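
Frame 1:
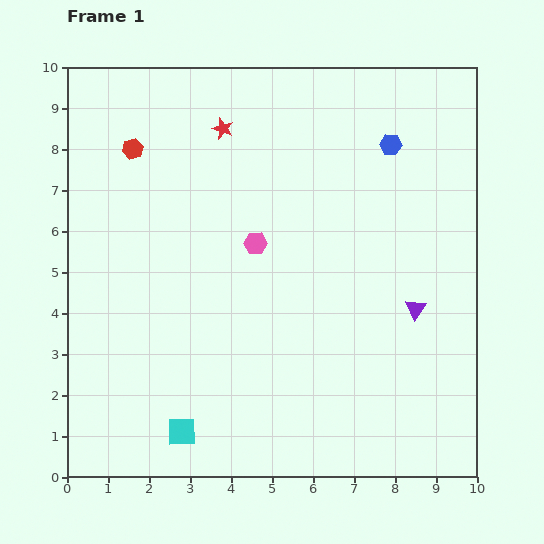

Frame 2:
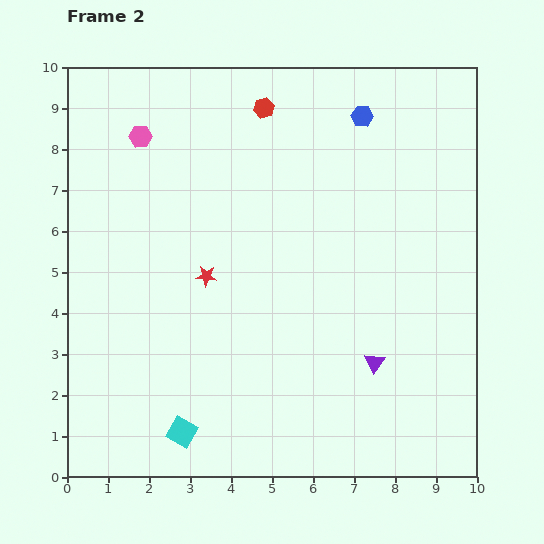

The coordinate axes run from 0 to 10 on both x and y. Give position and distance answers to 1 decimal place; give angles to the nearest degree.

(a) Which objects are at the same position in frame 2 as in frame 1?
the cyan square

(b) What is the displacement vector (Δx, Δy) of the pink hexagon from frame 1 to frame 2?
(-2.8, 2.6)

The pink hexagon was at (4.6, 5.7) in frame 1 and (1.8, 8.3) in frame 2.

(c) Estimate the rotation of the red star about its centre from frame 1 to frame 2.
15° counter-clockwise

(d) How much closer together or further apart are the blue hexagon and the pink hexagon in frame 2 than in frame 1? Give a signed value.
+1.3

Distance in frame 1: 4.1. Distance in frame 2: 5.4.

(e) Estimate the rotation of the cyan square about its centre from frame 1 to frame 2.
31° clockwise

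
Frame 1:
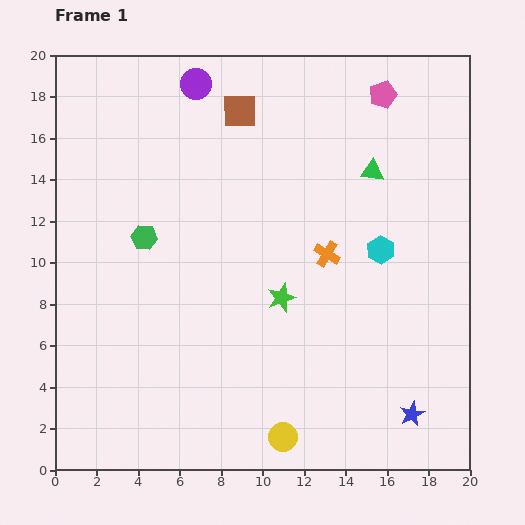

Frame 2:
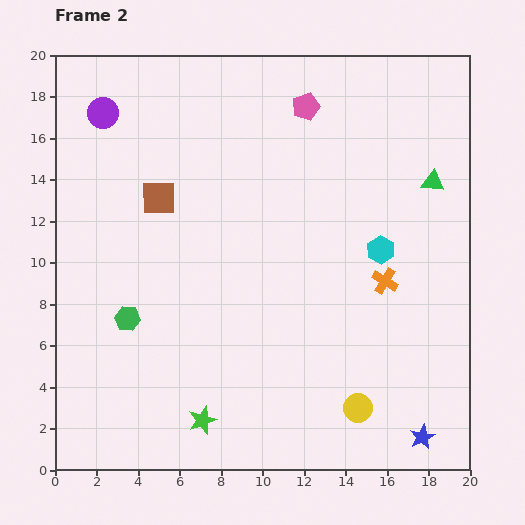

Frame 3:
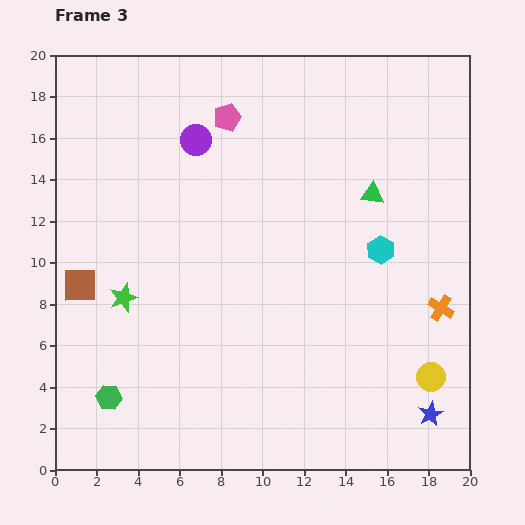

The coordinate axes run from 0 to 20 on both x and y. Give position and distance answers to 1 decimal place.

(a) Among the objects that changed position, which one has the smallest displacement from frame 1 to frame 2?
the blue star

(moved 1.2)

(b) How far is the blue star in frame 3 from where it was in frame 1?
0.9

The blue star moved from (17.2, 2.7) to (18.1, 2.7), a distance of √(0.9² + 0.0²) ≈ 0.9.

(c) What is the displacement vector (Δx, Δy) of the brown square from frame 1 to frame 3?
(-7.7, -8.4)

The brown square was at (8.9, 17.3) in frame 1 and (1.2, 8.9) in frame 3.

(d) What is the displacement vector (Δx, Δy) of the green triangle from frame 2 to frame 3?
(-2.9, -0.6)

The green triangle was at (18.2, 13.9) in frame 2 and (15.3, 13.3) in frame 3.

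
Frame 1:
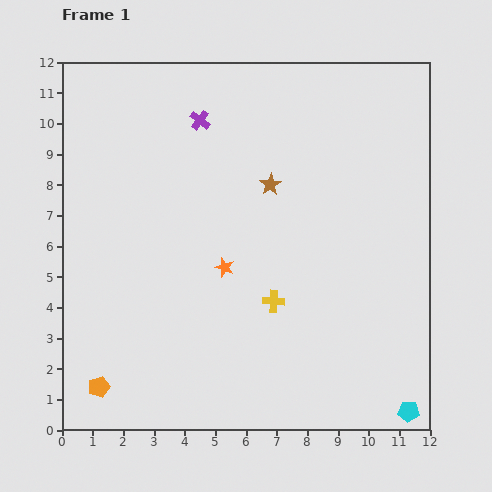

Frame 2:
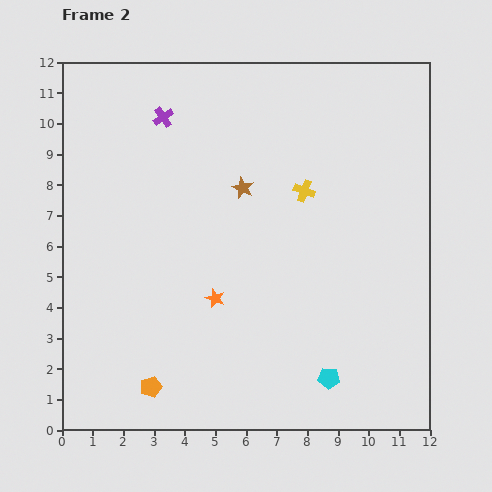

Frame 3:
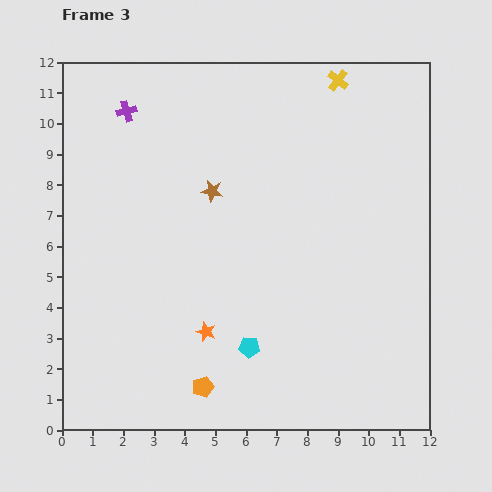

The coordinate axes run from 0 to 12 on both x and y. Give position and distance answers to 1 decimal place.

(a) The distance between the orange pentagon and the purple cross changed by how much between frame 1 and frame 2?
-0.5

Distance in frame 1: 9.3. Distance in frame 2: 8.8.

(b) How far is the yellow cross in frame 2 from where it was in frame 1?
3.7

The yellow cross moved from (6.9, 4.2) to (7.9, 7.8), a distance of √(1.0² + 3.6²) ≈ 3.7.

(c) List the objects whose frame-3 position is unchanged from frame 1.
none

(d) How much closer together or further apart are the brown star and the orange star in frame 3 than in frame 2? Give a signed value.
+0.9

Distance in frame 2: 3.7. Distance in frame 3: 4.6.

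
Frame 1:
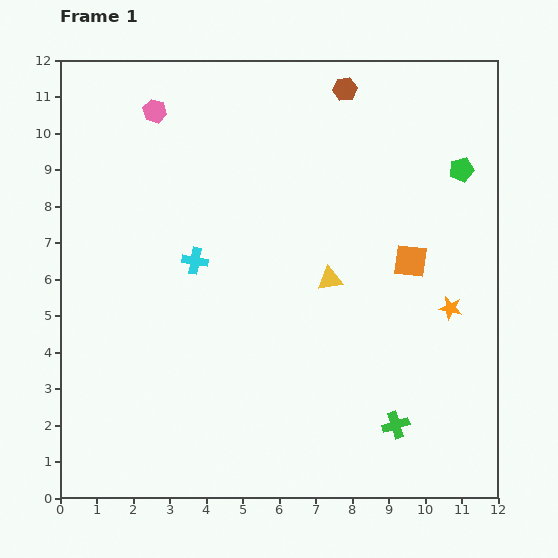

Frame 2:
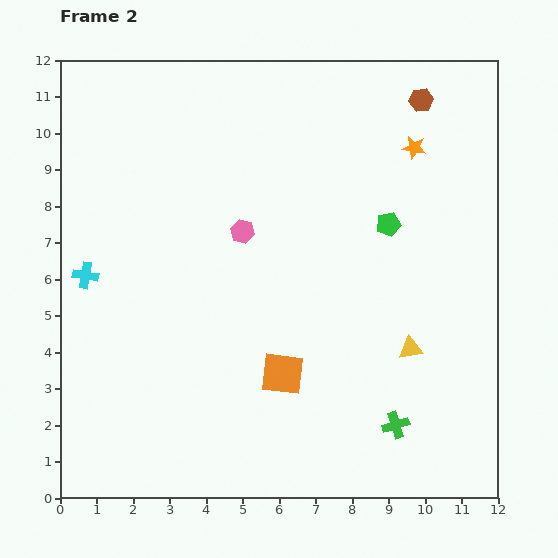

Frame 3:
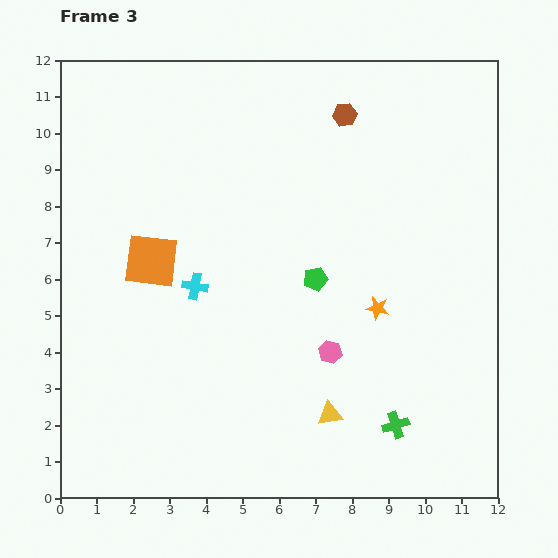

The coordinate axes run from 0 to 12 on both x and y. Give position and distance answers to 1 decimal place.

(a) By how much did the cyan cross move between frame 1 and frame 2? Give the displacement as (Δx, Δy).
(-3.0, -0.4)

The cyan cross was at (3.7, 6.5) in frame 1 and (0.7, 6.1) in frame 2.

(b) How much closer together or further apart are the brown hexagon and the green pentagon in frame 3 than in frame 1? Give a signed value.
+0.7

Distance in frame 1: 3.9. Distance in frame 3: 4.6.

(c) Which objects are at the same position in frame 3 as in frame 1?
the green cross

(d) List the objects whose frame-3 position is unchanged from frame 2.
the green cross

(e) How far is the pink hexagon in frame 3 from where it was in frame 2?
4.1

The pink hexagon moved from (5.0, 7.3) to (7.4, 4.0), a distance of √(2.4² + 3.3²) ≈ 4.1.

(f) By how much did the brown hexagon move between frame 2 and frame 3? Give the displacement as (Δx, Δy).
(-2.1, -0.4)

The brown hexagon was at (9.9, 10.9) in frame 2 and (7.8, 10.5) in frame 3.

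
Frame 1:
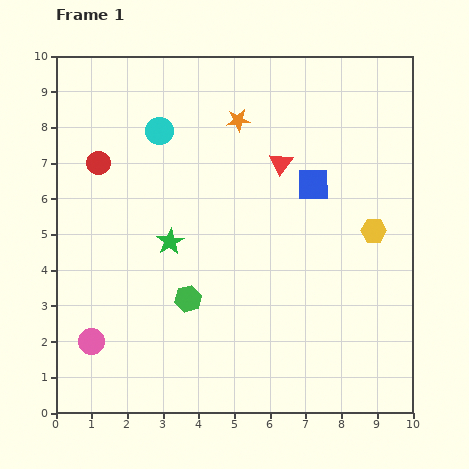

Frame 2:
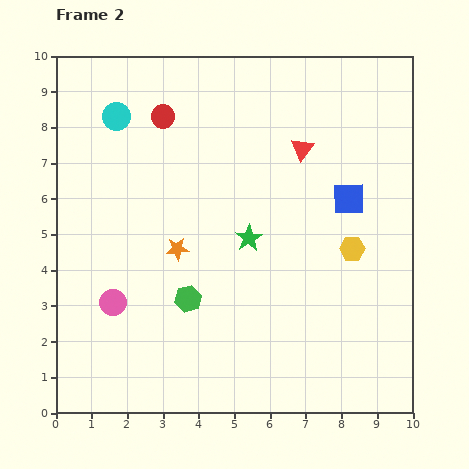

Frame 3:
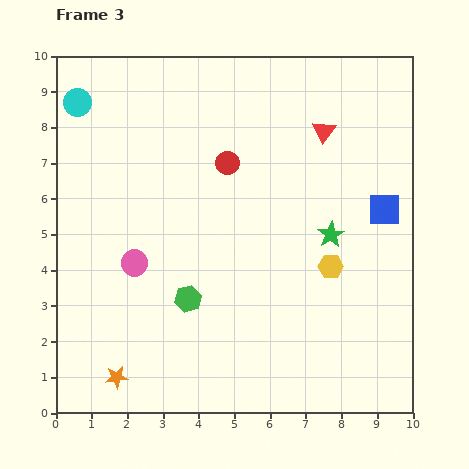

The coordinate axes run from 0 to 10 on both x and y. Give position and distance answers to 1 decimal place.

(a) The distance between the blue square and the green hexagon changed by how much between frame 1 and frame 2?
+0.6

Distance in frame 1: 4.7. Distance in frame 2: 5.3.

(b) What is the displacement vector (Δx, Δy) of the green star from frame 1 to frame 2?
(2.2, 0.1)

The green star was at (3.2, 4.8) in frame 1 and (5.4, 4.9) in frame 2.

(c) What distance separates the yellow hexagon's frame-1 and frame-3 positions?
1.6

The yellow hexagon moved from (8.9, 5.1) to (7.7, 4.1), a distance of √(1.2² + 1.0²) ≈ 1.6.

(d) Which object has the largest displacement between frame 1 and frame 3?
the orange star

(moved 8.0; next 4.5)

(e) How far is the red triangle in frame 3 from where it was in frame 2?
0.8

The red triangle moved from (6.9, 7.4) to (7.5, 7.9), a distance of √(0.6² + 0.5²) ≈ 0.8.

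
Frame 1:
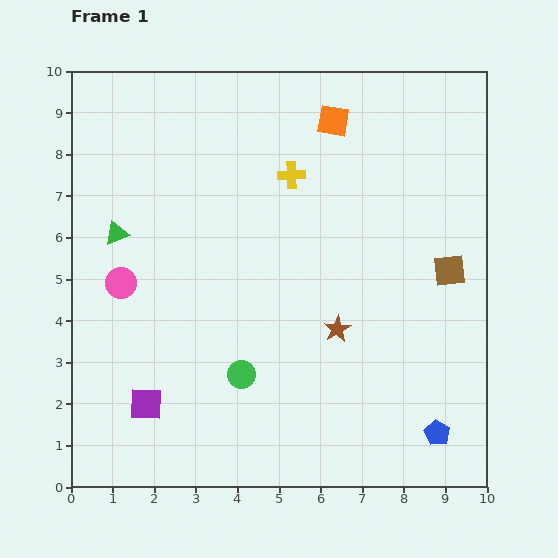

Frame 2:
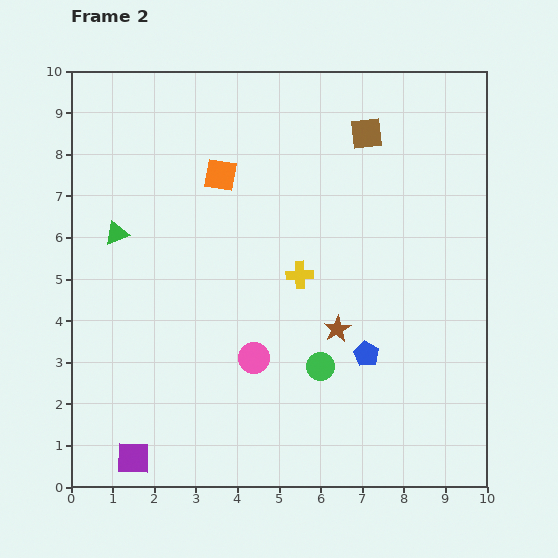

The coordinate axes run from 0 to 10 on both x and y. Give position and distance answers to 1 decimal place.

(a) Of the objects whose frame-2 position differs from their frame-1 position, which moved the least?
the purple square

(moved 1.3)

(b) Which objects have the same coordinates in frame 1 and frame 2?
the brown star, the green triangle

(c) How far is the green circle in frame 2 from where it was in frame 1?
1.9

The green circle moved from (4.1, 2.7) to (6.0, 2.9), a distance of √(1.9² + 0.2²) ≈ 1.9.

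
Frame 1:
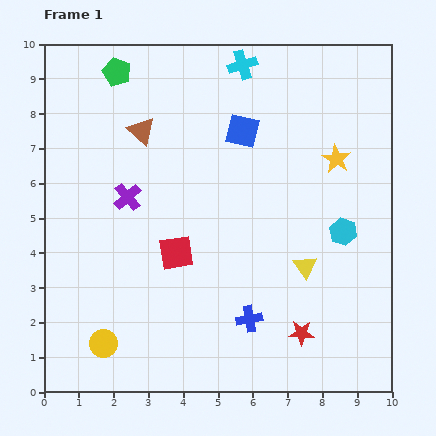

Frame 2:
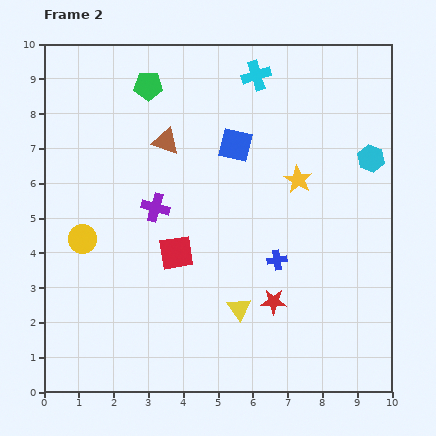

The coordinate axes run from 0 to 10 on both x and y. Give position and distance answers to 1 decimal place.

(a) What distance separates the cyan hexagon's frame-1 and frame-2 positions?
2.2

The cyan hexagon moved from (8.6, 4.6) to (9.4, 6.7), a distance of √(0.8² + 2.1²) ≈ 2.2.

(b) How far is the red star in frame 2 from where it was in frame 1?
1.2

The red star moved from (7.4, 1.7) to (6.6, 2.6), a distance of √(0.8² + 0.9²) ≈ 1.2.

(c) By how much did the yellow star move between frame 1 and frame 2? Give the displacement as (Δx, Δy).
(-1.1, -0.6)

The yellow star was at (8.4, 6.7) in frame 1 and (7.3, 6.1) in frame 2.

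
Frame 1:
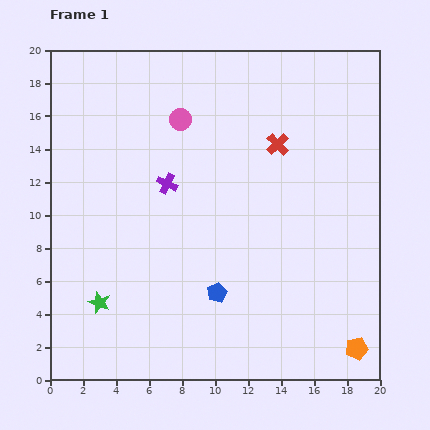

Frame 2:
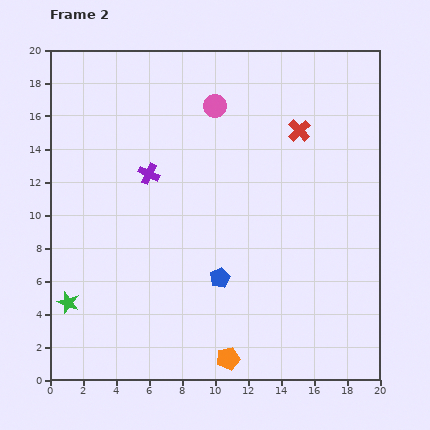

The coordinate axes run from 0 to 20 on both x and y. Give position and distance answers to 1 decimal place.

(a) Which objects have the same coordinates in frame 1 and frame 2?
none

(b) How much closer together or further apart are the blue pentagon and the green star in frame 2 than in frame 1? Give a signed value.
+2.2

Distance in frame 1: 7.1. Distance in frame 2: 9.3.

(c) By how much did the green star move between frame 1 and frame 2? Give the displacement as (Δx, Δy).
(-1.9, 0.0)

The green star was at (3.0, 4.7) in frame 1 and (1.1, 4.7) in frame 2.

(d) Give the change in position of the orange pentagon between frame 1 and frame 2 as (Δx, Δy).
(-7.8, -0.6)

The orange pentagon was at (18.6, 1.9) in frame 1 and (10.8, 1.3) in frame 2.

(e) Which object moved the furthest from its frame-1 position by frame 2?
the orange pentagon

(moved 7.8; next 2.2)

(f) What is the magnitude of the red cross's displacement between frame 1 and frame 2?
1.5

The red cross moved from (13.8, 14.3) to (15.1, 15.1), a distance of √(1.3² + 0.8²) ≈ 1.5.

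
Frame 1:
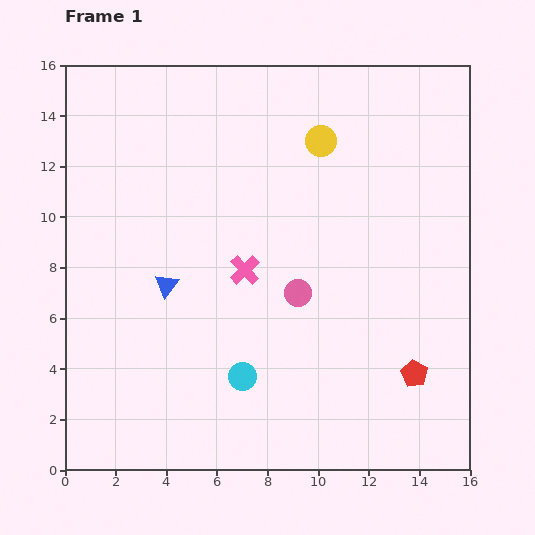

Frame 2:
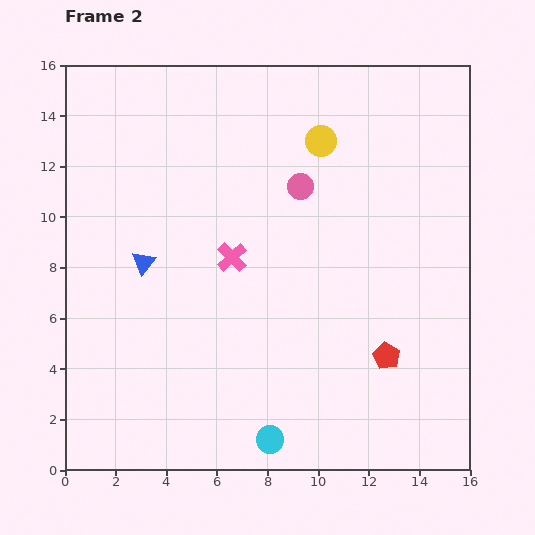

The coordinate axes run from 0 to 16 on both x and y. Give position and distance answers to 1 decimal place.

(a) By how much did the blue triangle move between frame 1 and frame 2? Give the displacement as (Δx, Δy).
(-0.9, 0.9)

The blue triangle was at (4.0, 7.3) in frame 1 and (3.1, 8.2) in frame 2.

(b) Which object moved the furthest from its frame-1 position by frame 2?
the pink circle

(moved 4.2; next 2.7)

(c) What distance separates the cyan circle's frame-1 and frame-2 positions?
2.7

The cyan circle moved from (7.0, 3.7) to (8.1, 1.2), a distance of √(1.1² + 2.5²) ≈ 2.7.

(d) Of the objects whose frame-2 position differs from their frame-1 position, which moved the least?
the pink cross

(moved 0.7)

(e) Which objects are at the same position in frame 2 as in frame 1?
the yellow circle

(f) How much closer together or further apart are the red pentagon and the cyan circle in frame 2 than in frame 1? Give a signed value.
-1.1

Distance in frame 1: 6.8. Distance in frame 2: 5.7.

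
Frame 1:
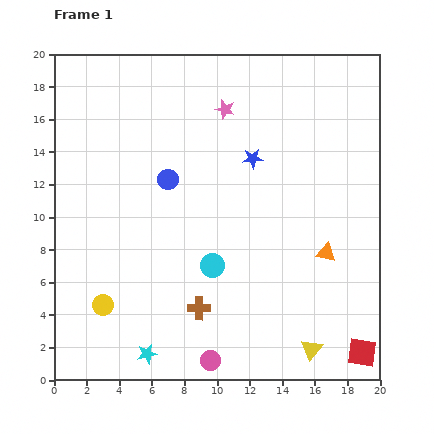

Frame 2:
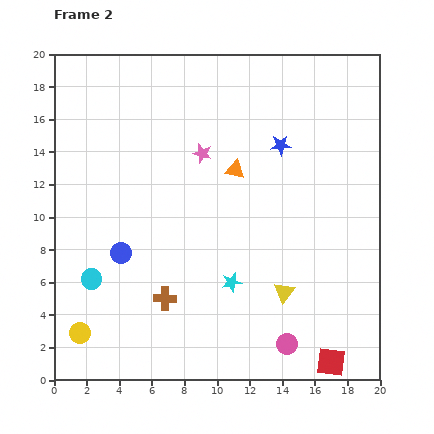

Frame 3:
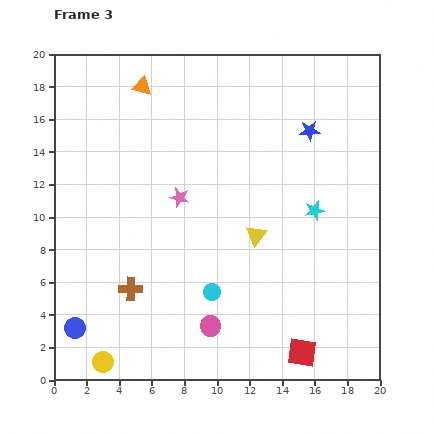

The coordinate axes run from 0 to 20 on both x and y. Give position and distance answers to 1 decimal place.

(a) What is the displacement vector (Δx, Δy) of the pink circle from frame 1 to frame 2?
(4.7, 1.0)

The pink circle was at (9.6, 1.2) in frame 1 and (14.3, 2.2) in frame 2.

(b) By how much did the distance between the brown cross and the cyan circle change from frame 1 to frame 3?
+2.3

Distance in frame 1: 2.7. Distance in frame 3: 5.0.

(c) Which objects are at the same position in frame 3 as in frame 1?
none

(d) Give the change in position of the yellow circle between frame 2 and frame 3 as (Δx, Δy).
(1.4, -1.8)

The yellow circle was at (1.6, 2.9) in frame 2 and (3.0, 1.1) in frame 3.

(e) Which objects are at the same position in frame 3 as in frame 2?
none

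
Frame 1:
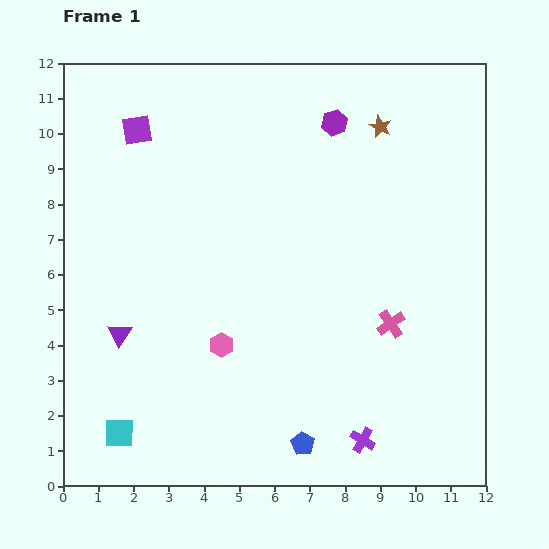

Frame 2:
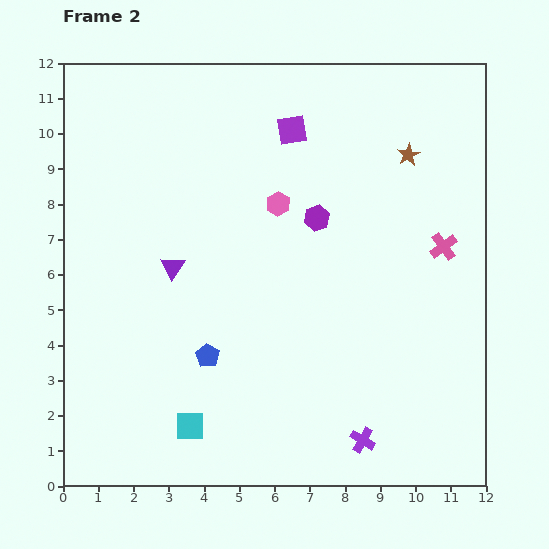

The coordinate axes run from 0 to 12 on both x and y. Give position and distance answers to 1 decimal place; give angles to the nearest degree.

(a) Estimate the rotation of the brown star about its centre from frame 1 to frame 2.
18° clockwise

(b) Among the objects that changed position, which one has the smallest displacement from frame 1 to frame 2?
the brown star

(moved 1.1)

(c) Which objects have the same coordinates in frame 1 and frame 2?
the purple cross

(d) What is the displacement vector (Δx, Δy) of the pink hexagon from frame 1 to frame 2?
(1.6, 4.0)

The pink hexagon was at (4.5, 4.0) in frame 1 and (6.1, 8.0) in frame 2.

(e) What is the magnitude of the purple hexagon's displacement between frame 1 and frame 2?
2.7

The purple hexagon moved from (7.7, 10.3) to (7.2, 7.6), a distance of √(0.5² + 2.7²) ≈ 2.7.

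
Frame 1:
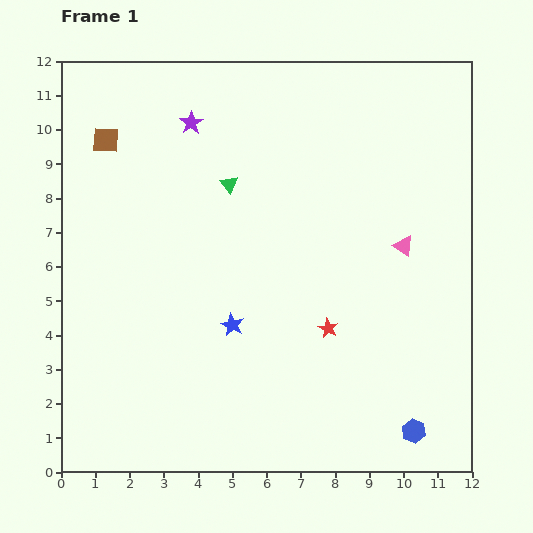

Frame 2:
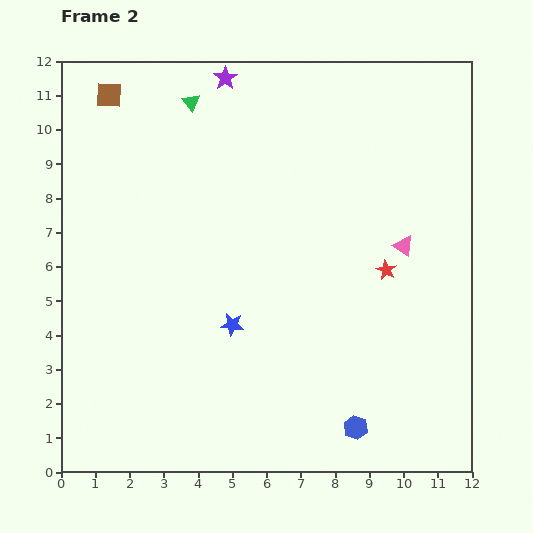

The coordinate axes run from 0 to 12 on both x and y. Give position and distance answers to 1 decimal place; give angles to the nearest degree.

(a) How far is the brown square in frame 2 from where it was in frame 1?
1.3

The brown square moved from (1.3, 9.7) to (1.4, 11.0), a distance of √(0.1² + 1.3²) ≈ 1.3.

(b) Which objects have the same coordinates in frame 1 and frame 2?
the pink triangle, the blue star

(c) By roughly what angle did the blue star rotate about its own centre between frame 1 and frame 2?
19° counter-clockwise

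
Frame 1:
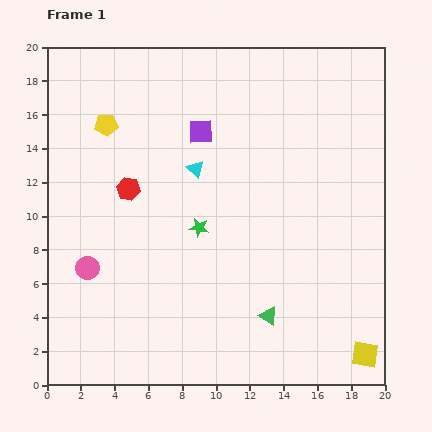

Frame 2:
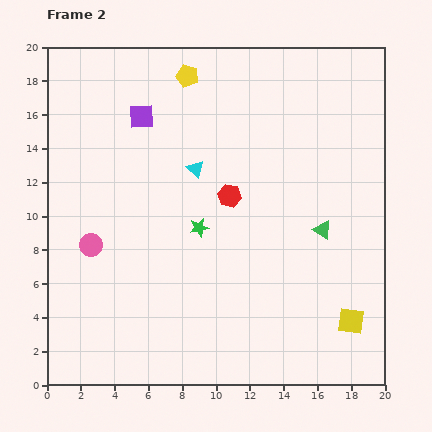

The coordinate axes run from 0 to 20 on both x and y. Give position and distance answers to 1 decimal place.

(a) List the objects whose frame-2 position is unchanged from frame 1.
the cyan triangle, the green star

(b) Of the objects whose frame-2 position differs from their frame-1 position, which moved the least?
the pink circle

(moved 1.4)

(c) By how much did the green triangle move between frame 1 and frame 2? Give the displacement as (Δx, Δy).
(3.2, 5.1)

The green triangle was at (13.1, 4.1) in frame 1 and (16.3, 9.2) in frame 2.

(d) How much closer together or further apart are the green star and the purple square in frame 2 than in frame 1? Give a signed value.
+1.7

Distance in frame 1: 5.7. Distance in frame 2: 7.4.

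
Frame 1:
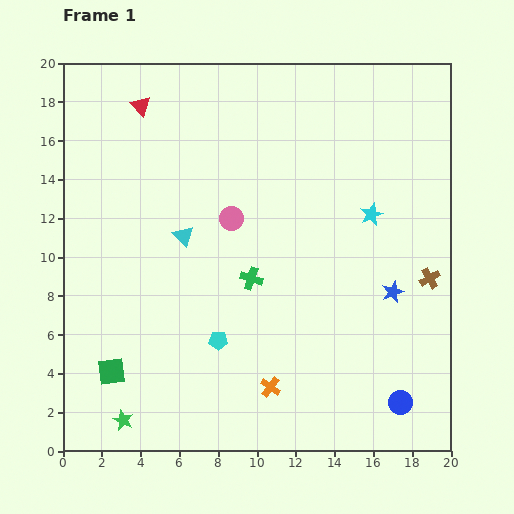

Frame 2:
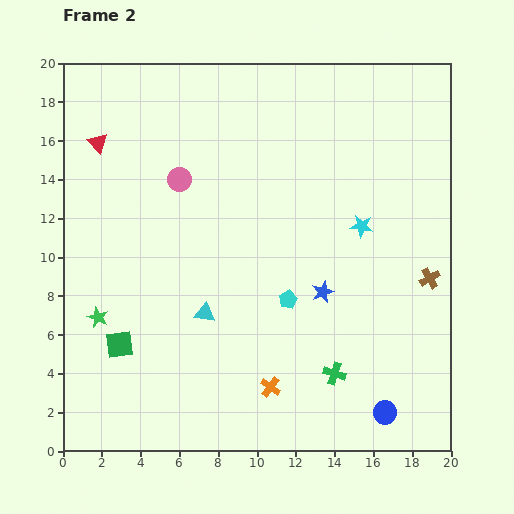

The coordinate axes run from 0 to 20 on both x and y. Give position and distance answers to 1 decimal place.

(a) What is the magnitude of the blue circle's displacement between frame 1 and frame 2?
0.9

The blue circle moved from (17.4, 2.5) to (16.6, 2.0), a distance of √(0.8² + 0.5²) ≈ 0.9.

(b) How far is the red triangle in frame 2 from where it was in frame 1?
2.9

The red triangle moved from (4.0, 17.8) to (1.8, 15.9), a distance of √(2.2² + 1.9²) ≈ 2.9.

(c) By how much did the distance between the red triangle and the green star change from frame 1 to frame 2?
-7.2

Distance in frame 1: 16.2. Distance in frame 2: 9.0.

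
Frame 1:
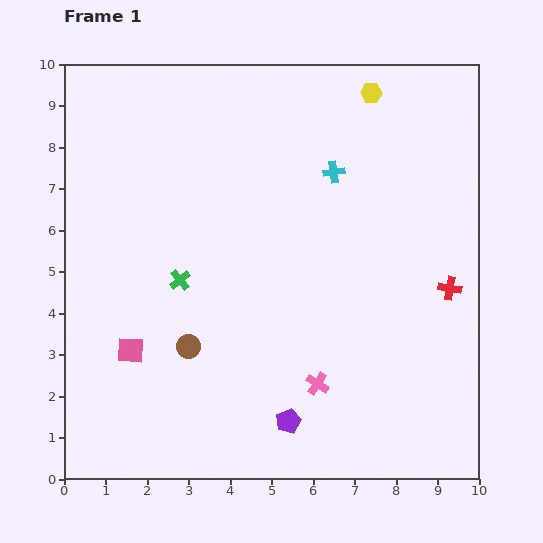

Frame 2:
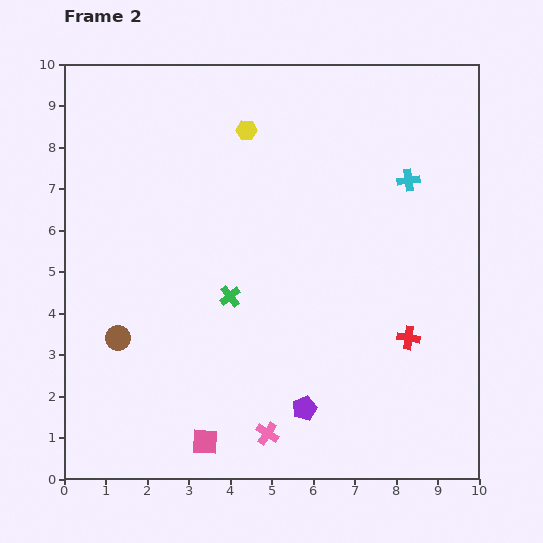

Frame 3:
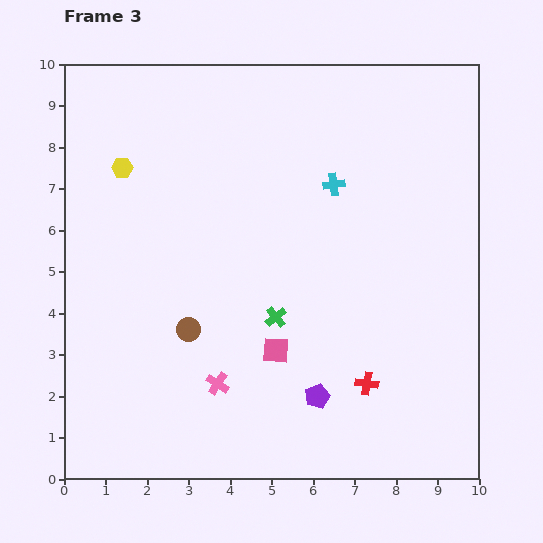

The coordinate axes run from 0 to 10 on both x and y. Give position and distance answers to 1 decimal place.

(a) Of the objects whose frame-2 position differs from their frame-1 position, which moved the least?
the purple pentagon

(moved 0.5)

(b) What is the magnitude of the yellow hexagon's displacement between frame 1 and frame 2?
3.1

The yellow hexagon moved from (7.4, 9.3) to (4.4, 8.4), a distance of √(3.0² + 0.9²) ≈ 3.1.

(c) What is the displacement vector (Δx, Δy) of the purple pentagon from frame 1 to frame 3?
(0.7, 0.6)

The purple pentagon was at (5.4, 1.4) in frame 1 and (6.1, 2.0) in frame 3.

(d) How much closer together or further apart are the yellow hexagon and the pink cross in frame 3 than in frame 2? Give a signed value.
-1.6

Distance in frame 2: 7.3. Distance in frame 3: 5.7.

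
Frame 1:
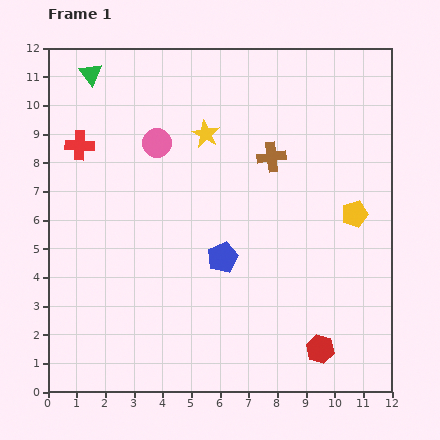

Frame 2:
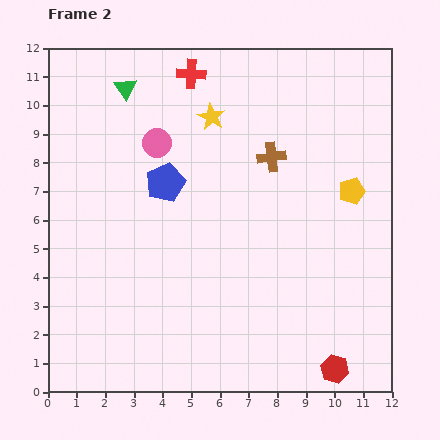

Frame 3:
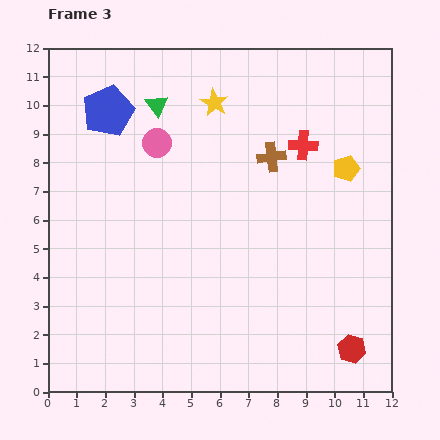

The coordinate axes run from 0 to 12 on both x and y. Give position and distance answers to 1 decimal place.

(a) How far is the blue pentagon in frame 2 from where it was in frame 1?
3.3

The blue pentagon moved from (6.1, 4.7) to (4.1, 7.3), a distance of √(2.0² + 2.6²) ≈ 3.3.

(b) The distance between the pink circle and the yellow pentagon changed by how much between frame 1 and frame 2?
-0.3

Distance in frame 1: 7.3. Distance in frame 2: 7.0.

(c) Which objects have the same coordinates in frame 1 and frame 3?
the brown cross, the pink circle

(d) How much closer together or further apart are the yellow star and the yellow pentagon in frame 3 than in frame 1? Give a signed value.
-0.8

Distance in frame 1: 5.9. Distance in frame 3: 5.1.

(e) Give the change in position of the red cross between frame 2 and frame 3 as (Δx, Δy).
(3.9, -2.5)

The red cross was at (5.0, 11.1) in frame 2 and (8.9, 8.6) in frame 3.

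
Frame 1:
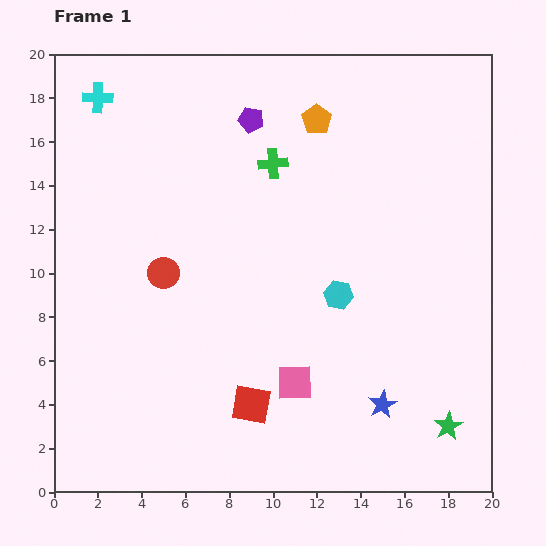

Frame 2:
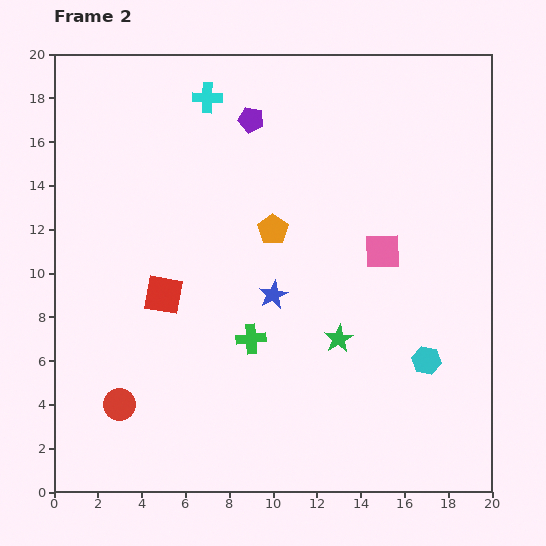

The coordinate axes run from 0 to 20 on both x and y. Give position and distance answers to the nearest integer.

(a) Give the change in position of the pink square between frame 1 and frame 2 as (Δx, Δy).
(4, 6)

The pink square was at (11, 5) in frame 1 and (15, 11) in frame 2.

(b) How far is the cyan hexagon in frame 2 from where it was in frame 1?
5

The cyan hexagon moved from (13, 9) to (17, 6), a distance of √(4² + 3²) ≈ 5.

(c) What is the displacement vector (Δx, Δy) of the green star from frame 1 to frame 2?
(-5, 4)

The green star was at (18, 3) in frame 1 and (13, 7) in frame 2.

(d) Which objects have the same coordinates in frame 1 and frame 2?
the purple pentagon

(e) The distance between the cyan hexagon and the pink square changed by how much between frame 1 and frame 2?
+1

Distance in frame 1: 4. Distance in frame 2: 5.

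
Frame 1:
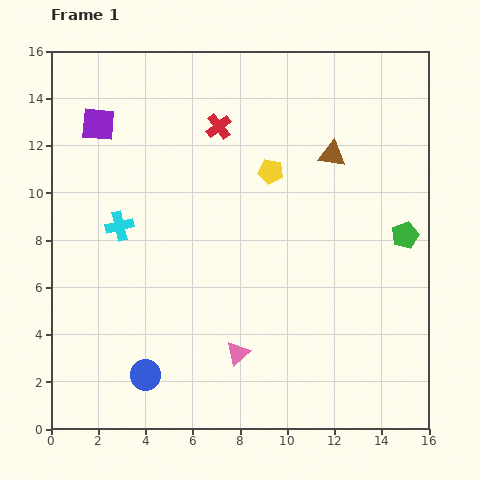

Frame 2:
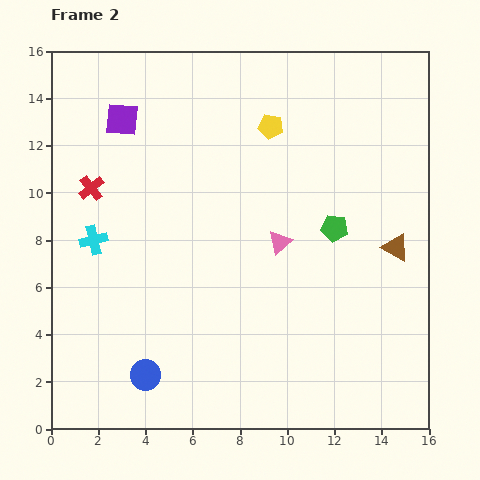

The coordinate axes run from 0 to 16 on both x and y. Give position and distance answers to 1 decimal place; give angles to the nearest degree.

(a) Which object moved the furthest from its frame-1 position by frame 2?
the red cross

(moved 6.0; next 5.0)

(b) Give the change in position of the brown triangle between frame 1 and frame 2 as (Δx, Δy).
(2.7, -3.9)

The brown triangle was at (11.9, 11.6) in frame 1 and (14.6, 7.7) in frame 2.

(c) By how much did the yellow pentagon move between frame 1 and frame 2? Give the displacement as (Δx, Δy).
(0.0, 1.9)

The yellow pentagon was at (9.3, 10.9) in frame 1 and (9.3, 12.8) in frame 2.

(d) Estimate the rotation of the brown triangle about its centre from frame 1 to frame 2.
21° clockwise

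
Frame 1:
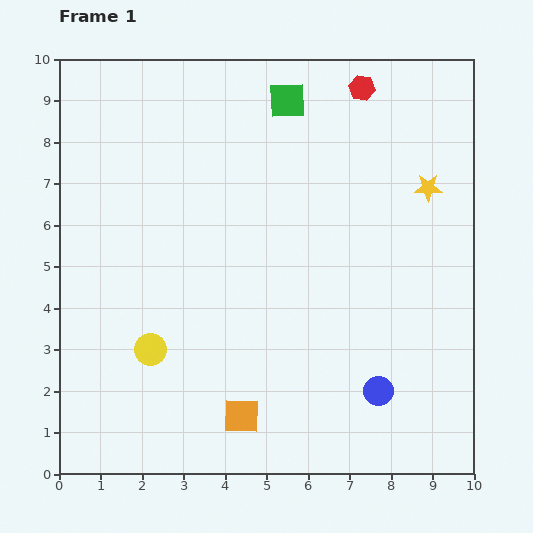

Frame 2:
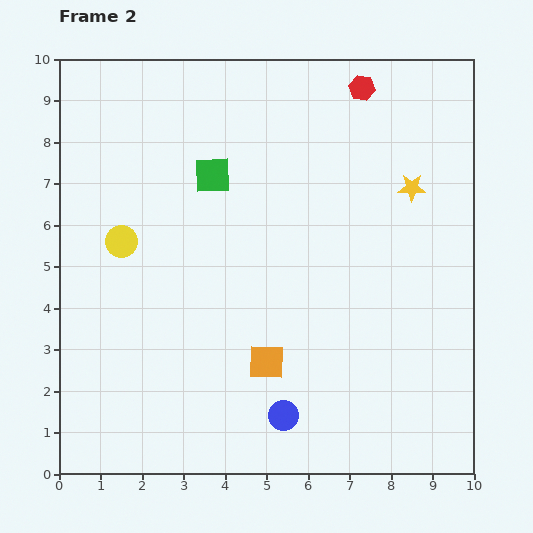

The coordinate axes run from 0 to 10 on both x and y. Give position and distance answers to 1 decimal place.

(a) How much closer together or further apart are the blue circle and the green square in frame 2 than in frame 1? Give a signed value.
-1.3

Distance in frame 1: 7.3. Distance in frame 2: 6.0.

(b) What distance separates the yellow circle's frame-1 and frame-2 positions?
2.7

The yellow circle moved from (2.2, 3.0) to (1.5, 5.6), a distance of √(0.7² + 2.6²) ≈ 2.7.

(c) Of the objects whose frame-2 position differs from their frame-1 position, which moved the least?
the yellow star

(moved 0.4)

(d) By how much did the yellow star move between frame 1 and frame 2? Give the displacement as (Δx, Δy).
(-0.4, 0.0)

The yellow star was at (8.9, 6.9) in frame 1 and (8.5, 6.9) in frame 2.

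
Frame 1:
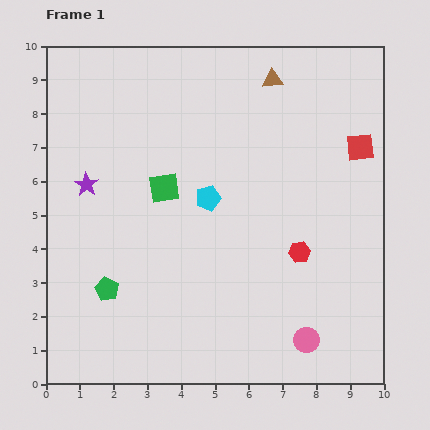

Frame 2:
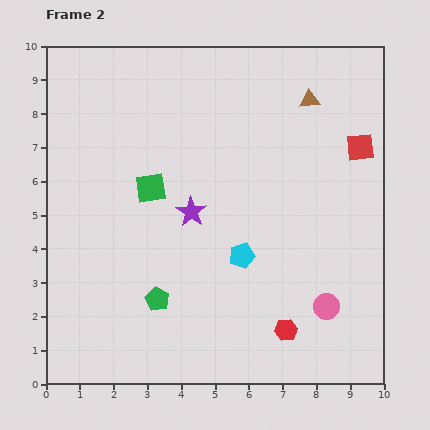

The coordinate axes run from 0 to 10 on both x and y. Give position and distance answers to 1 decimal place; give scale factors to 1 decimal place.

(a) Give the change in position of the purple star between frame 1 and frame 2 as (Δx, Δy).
(3.1, -0.8)

The purple star was at (1.2, 5.9) in frame 1 and (4.3, 5.1) in frame 2.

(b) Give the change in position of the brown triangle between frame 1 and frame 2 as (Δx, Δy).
(1.1, -0.6)

The brown triangle was at (6.7, 9.0) in frame 1 and (7.8, 8.4) in frame 2.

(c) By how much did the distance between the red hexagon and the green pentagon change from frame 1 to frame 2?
-1.9

Distance in frame 1: 5.8. Distance in frame 2: 3.9.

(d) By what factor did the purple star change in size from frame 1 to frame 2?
1.3×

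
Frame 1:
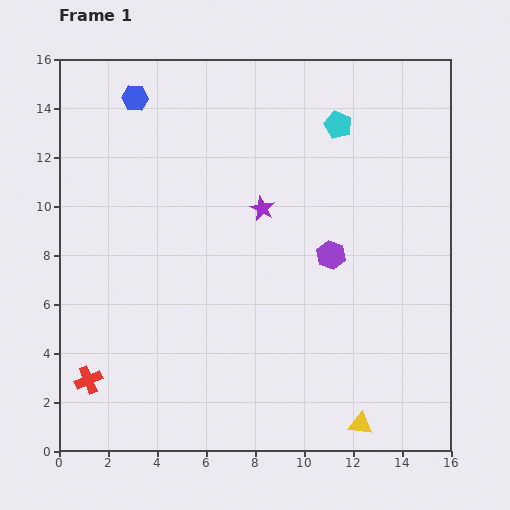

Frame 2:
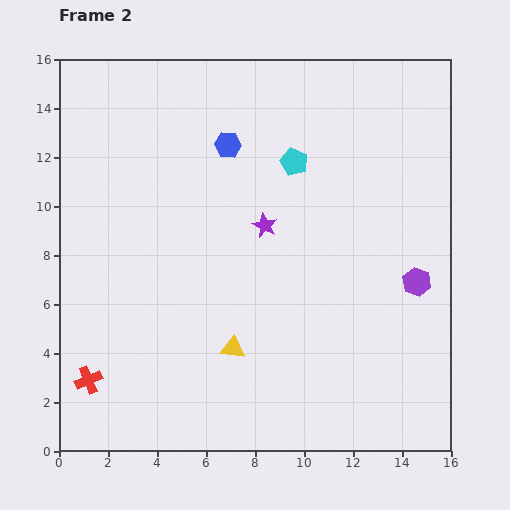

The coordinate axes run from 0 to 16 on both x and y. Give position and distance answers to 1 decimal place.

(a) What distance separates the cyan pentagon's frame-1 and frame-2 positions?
2.3

The cyan pentagon moved from (11.4, 13.3) to (9.6, 11.8), a distance of √(1.8² + 1.5²) ≈ 2.3.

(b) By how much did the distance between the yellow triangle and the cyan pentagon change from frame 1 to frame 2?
-4.2

Distance in frame 1: 12.2. Distance in frame 2: 8.0.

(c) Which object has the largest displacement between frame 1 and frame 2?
the yellow triangle

(moved 6.1; next 4.2)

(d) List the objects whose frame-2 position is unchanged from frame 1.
the red cross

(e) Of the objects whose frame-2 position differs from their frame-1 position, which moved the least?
the purple star

(moved 0.7)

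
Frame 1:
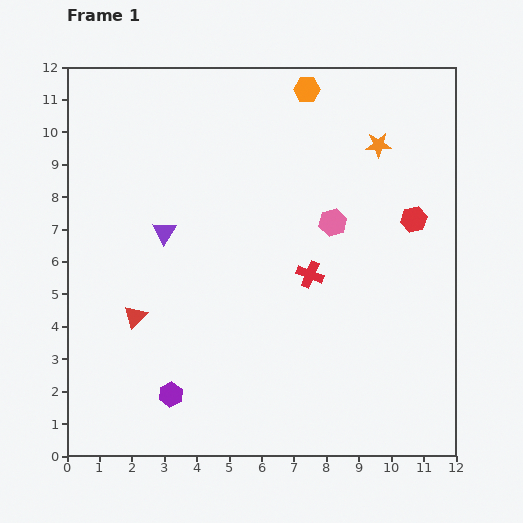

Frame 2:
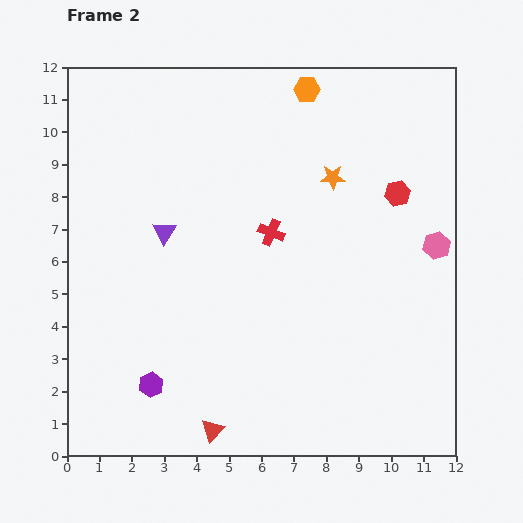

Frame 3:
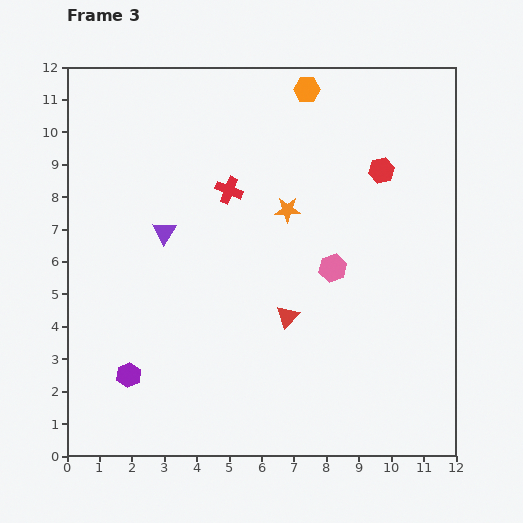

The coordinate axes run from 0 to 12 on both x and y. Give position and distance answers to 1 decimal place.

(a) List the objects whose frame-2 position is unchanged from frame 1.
the orange hexagon, the purple triangle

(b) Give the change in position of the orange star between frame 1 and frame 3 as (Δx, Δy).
(-2.8, -2.0)

The orange star was at (9.6, 9.6) in frame 1 and (6.8, 7.6) in frame 3.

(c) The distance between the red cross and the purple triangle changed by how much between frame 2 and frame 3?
-0.9

Distance in frame 2: 3.3. Distance in frame 3: 2.4.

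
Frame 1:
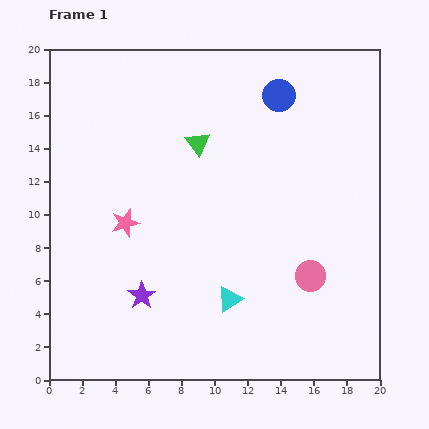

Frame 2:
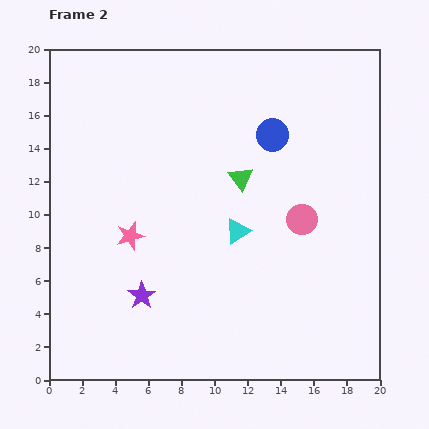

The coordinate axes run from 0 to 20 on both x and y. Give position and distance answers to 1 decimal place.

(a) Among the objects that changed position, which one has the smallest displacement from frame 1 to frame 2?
the pink star

(moved 0.9)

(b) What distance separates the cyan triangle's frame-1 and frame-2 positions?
4.1

The cyan triangle moved from (10.9, 4.9) to (11.4, 9.0), a distance of √(0.5² + 4.1²) ≈ 4.1.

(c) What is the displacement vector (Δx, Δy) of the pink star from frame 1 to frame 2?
(0.3, -0.8)

The pink star was at (4.6, 9.5) in frame 1 and (4.9, 8.7) in frame 2.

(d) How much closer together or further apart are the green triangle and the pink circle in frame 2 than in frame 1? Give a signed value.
-6.0

Distance in frame 1: 10.5. Distance in frame 2: 4.5.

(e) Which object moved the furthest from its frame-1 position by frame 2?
the cyan triangle

(moved 4.1; next 3.4)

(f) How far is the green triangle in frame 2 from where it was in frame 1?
3.3

The green triangle moved from (9.0, 14.3) to (11.6, 12.2), a distance of √(2.6² + 2.1²) ≈ 3.3.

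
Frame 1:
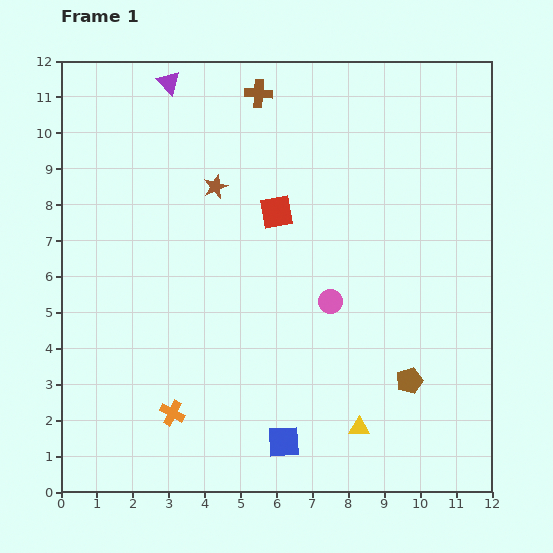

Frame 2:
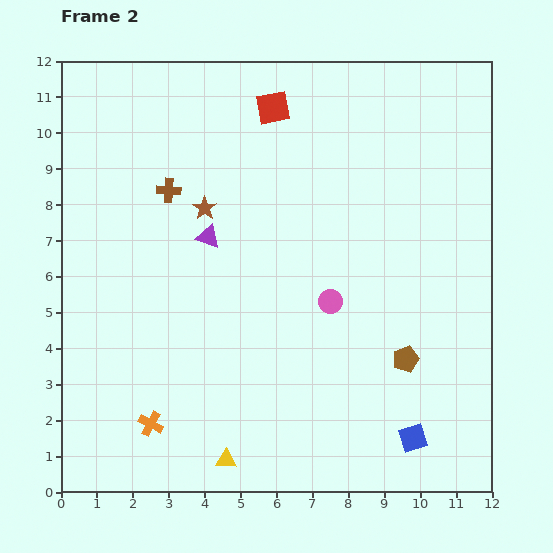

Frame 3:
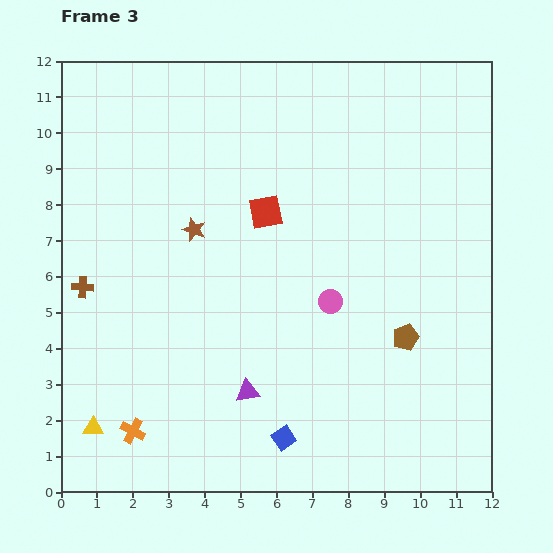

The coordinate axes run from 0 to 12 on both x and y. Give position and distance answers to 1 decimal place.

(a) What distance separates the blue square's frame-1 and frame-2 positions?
3.6

The blue square moved from (6.2, 1.4) to (9.8, 1.5), a distance of √(3.6² + 0.1²) ≈ 3.6.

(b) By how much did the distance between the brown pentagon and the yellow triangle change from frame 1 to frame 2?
+3.8

Distance in frame 1: 1.9. Distance in frame 2: 5.7.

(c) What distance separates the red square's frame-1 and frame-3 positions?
0.3

The red square moved from (6.0, 7.8) to (5.7, 7.8), a distance of √(0.3² + 0.0²) ≈ 0.3.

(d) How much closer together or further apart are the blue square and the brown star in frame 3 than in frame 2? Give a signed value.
-2.3

Distance in frame 2: 8.6. Distance in frame 3: 6.3.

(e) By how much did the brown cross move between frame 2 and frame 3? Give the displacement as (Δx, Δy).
(-2.4, -2.7)

The brown cross was at (3.0, 8.4) in frame 2 and (0.6, 5.7) in frame 3.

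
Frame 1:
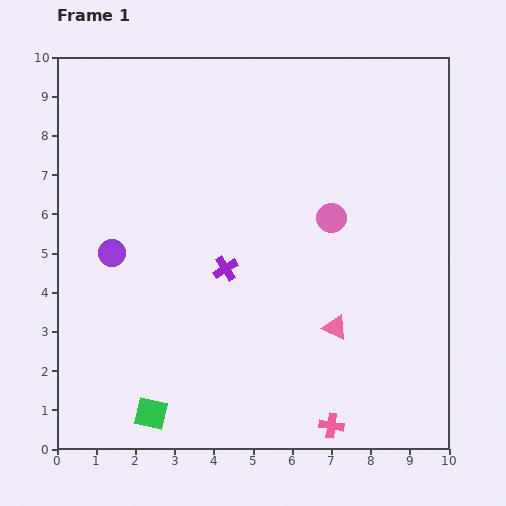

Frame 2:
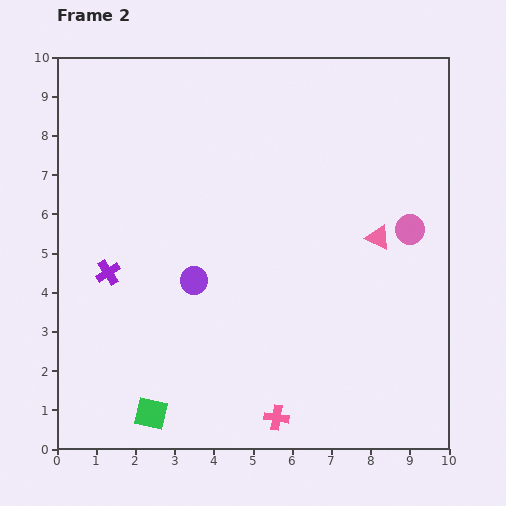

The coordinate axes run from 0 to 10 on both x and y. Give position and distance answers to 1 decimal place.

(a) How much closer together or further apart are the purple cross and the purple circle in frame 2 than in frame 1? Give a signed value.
-0.7

Distance in frame 1: 2.9. Distance in frame 2: 2.2.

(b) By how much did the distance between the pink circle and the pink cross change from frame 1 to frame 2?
+0.6

Distance in frame 1: 5.3. Distance in frame 2: 5.9.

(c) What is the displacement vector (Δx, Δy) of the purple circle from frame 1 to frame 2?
(2.1, -0.7)

The purple circle was at (1.4, 5.0) in frame 1 and (3.5, 4.3) in frame 2.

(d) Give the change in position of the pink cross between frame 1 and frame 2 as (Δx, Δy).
(-1.4, 0.2)

The pink cross was at (7.0, 0.6) in frame 1 and (5.6, 0.8) in frame 2.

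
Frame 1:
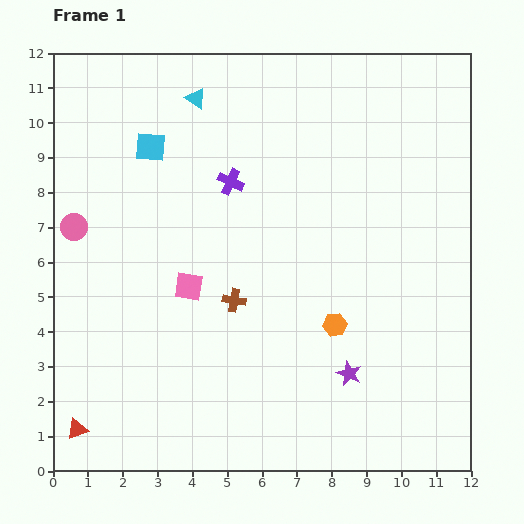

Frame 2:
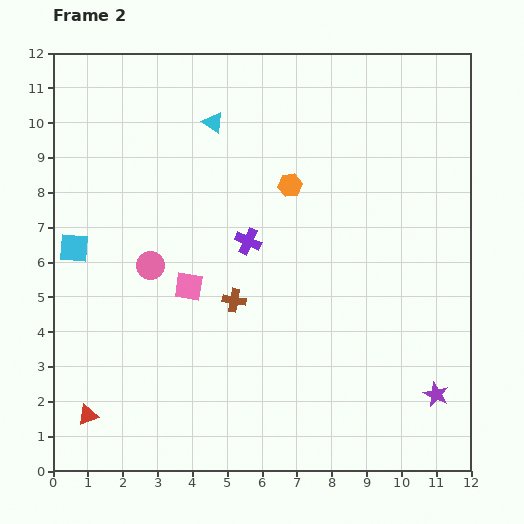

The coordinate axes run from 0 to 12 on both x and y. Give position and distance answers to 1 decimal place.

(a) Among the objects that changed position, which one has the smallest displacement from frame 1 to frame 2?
the red triangle

(moved 0.5)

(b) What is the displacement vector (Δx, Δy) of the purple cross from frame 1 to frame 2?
(0.5, -1.7)

The purple cross was at (5.1, 8.3) in frame 1 and (5.6, 6.6) in frame 2.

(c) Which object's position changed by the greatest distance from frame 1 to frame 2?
the orange hexagon

(moved 4.2; next 3.6)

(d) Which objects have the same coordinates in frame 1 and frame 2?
the pink square, the brown cross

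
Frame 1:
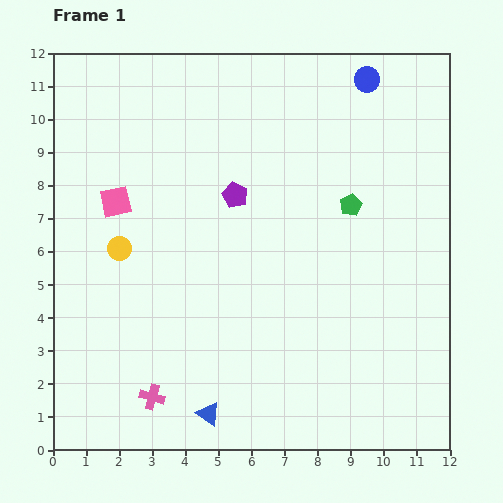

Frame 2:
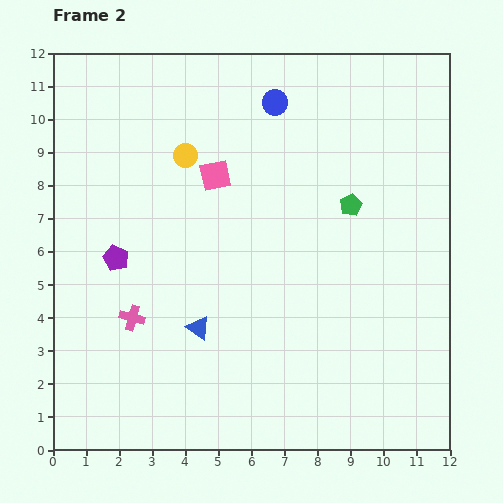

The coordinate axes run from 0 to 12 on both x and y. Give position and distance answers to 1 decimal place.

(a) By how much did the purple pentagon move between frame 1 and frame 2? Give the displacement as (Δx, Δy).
(-3.6, -1.9)

The purple pentagon was at (5.5, 7.7) in frame 1 and (1.9, 5.8) in frame 2.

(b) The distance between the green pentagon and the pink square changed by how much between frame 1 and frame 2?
-2.9

Distance in frame 1: 7.1. Distance in frame 2: 4.2.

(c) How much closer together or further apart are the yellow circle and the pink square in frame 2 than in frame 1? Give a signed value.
-0.3

Distance in frame 1: 1.4. Distance in frame 2: 1.1.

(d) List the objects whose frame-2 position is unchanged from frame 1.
the green pentagon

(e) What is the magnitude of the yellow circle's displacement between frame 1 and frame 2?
3.4

The yellow circle moved from (2.0, 6.1) to (4.0, 8.9), a distance of √(2.0² + 2.8²) ≈ 3.4.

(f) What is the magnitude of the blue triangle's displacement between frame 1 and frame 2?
2.6

The blue triangle moved from (4.7, 1.1) to (4.4, 3.7), a distance of √(0.3² + 2.6²) ≈ 2.6.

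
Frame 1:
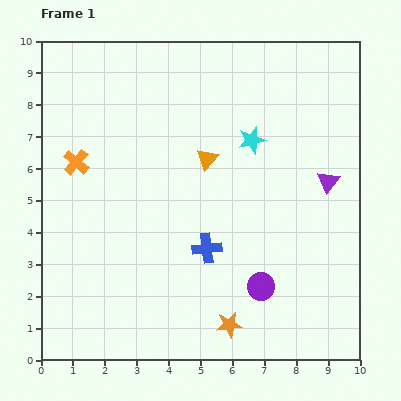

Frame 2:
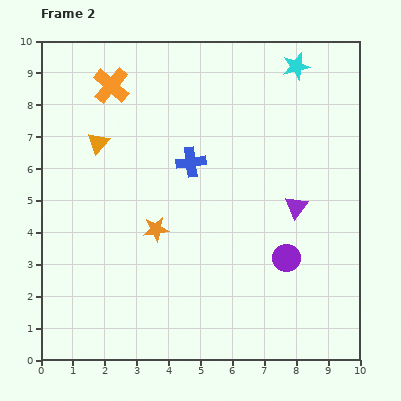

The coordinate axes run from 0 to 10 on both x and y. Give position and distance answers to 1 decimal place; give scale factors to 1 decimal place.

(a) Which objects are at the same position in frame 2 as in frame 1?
none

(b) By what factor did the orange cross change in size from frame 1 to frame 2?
1.4×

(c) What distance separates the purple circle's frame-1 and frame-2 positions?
1.2

The purple circle moved from (6.9, 2.3) to (7.7, 3.2), a distance of √(0.8² + 0.9²) ≈ 1.2.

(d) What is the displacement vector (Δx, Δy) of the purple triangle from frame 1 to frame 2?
(-1.0, -0.8)

The purple triangle was at (9.0, 5.6) in frame 1 and (8.0, 4.8) in frame 2.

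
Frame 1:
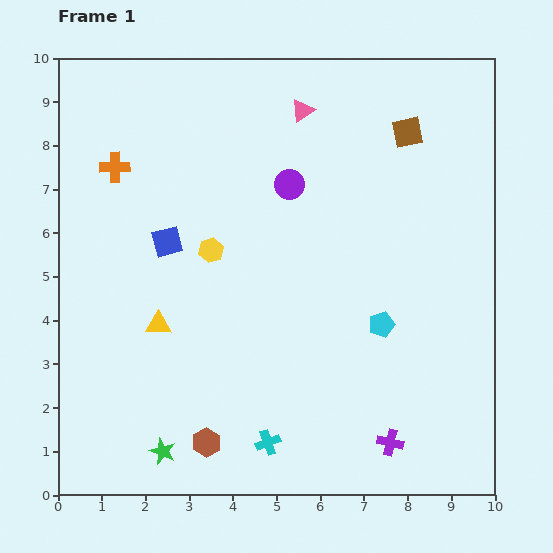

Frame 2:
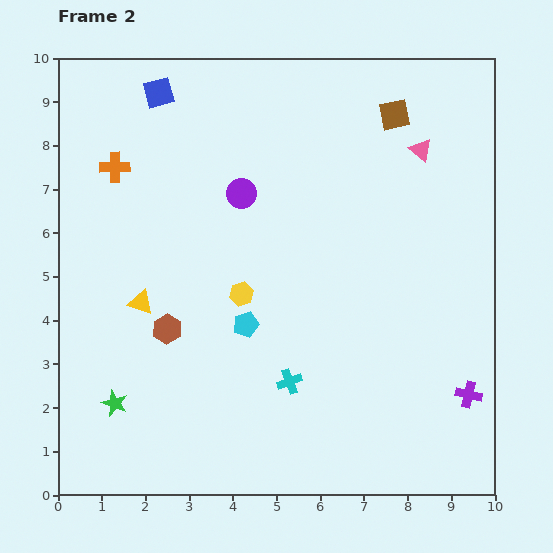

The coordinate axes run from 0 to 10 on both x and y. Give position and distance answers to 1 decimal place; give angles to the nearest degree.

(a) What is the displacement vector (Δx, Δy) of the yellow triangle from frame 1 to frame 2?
(-0.4, 0.5)

The yellow triangle was at (2.3, 3.9) in frame 1 and (1.9, 4.4) in frame 2.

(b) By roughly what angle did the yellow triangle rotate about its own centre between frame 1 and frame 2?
19° clockwise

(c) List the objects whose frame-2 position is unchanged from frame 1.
the orange cross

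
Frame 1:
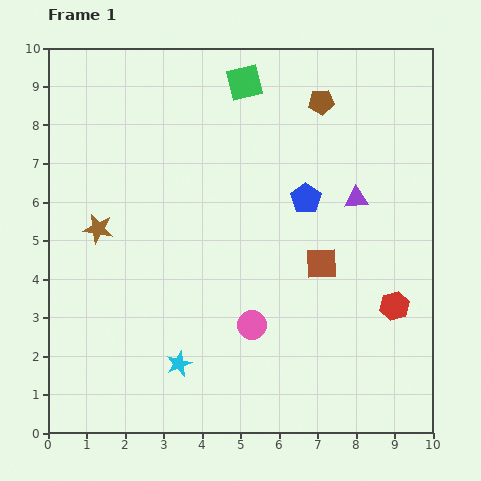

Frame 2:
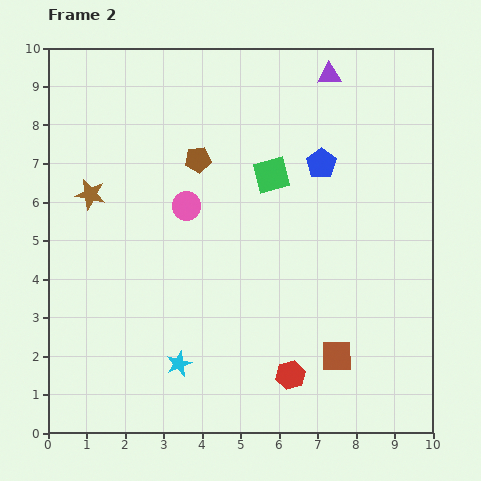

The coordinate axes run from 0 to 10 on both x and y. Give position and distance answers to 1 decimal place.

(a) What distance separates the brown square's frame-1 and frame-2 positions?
2.4

The brown square moved from (7.1, 4.4) to (7.5, 2.0), a distance of √(0.4² + 2.4²) ≈ 2.4.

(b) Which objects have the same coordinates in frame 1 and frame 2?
the cyan star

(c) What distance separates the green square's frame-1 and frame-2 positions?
2.5

The green square moved from (5.1, 9.1) to (5.8, 6.7), a distance of √(0.7² + 2.4²) ≈ 2.5.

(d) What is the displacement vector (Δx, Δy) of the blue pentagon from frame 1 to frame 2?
(0.4, 0.9)

The blue pentagon was at (6.7, 6.1) in frame 1 and (7.1, 7.0) in frame 2.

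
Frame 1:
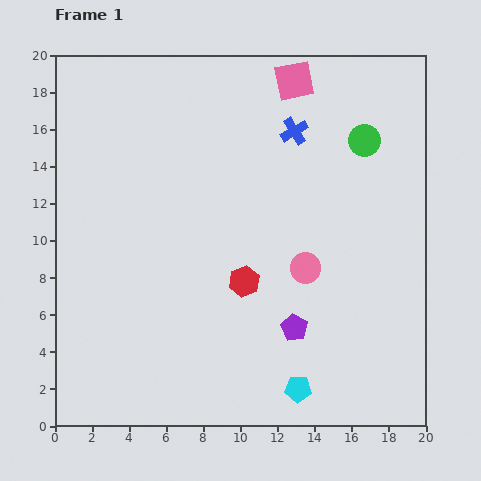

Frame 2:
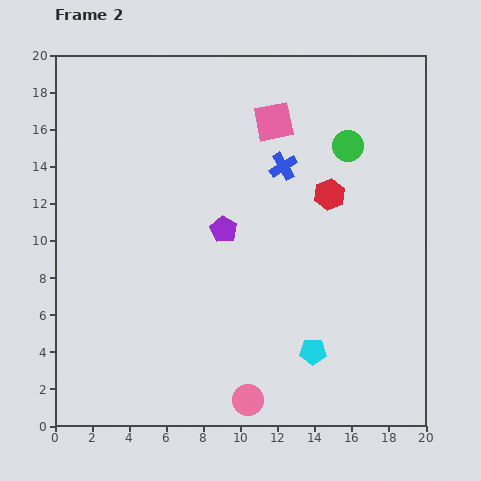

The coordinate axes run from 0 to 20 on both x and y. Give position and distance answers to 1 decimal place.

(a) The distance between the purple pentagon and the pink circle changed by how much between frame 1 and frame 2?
+6.0

Distance in frame 1: 3.3. Distance in frame 2: 9.3.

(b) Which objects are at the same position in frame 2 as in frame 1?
none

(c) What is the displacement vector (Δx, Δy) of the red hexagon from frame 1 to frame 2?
(4.6, 4.7)

The red hexagon was at (10.2, 7.8) in frame 1 and (14.8, 12.5) in frame 2.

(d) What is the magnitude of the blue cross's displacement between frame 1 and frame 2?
2.0

The blue cross moved from (12.9, 15.9) to (12.3, 14.0), a distance of √(0.6² + 1.9²) ≈ 2.0.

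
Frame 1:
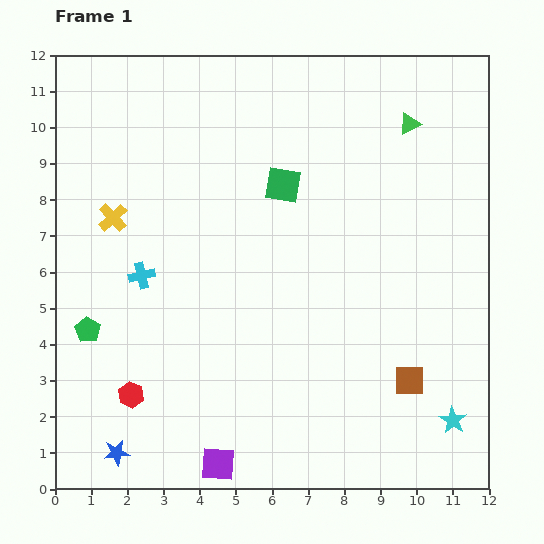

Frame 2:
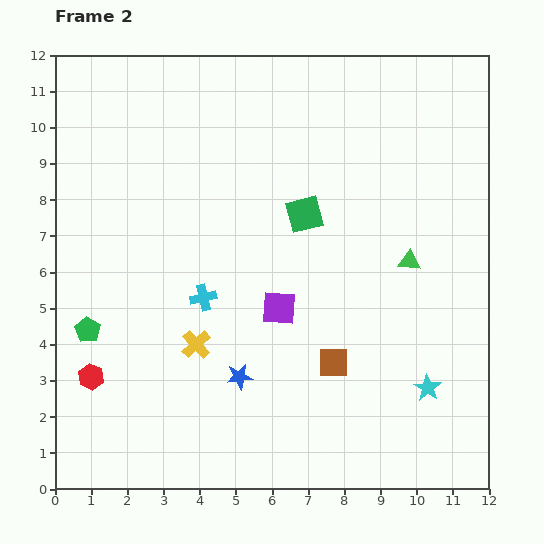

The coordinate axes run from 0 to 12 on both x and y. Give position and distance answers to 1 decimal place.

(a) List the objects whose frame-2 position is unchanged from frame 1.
the green pentagon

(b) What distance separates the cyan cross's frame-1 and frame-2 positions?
1.8

The cyan cross moved from (2.4, 5.9) to (4.1, 5.3), a distance of √(1.7² + 0.6²) ≈ 1.8.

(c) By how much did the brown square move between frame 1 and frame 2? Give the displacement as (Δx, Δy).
(-2.1, 0.5)

The brown square was at (9.8, 3.0) in frame 1 and (7.7, 3.5) in frame 2.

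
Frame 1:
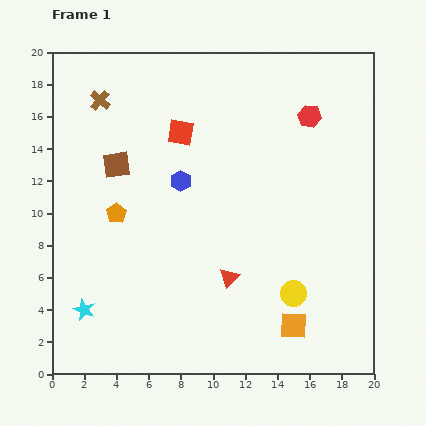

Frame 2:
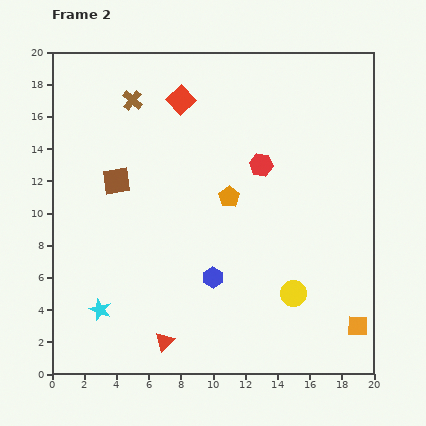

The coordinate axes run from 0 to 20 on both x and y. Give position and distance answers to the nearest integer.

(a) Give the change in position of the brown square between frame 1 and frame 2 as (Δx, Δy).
(0, -1)

The brown square was at (4, 13) in frame 1 and (4, 12) in frame 2.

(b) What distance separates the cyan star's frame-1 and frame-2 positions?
1

The cyan star moved from (2, 4) to (3, 4), a distance of √(1² + 0²) ≈ 1.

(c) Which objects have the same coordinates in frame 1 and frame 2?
the yellow circle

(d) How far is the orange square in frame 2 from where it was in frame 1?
4

The orange square moved from (15, 3) to (19, 3), a distance of √(4² + 0²) ≈ 4.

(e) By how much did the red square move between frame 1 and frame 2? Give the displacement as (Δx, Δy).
(0, 2)

The red square was at (8, 15) in frame 1 and (8, 17) in frame 2.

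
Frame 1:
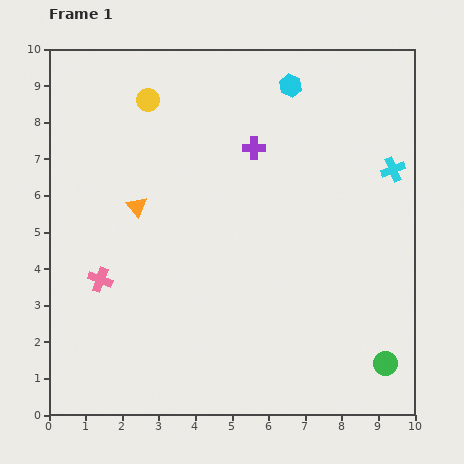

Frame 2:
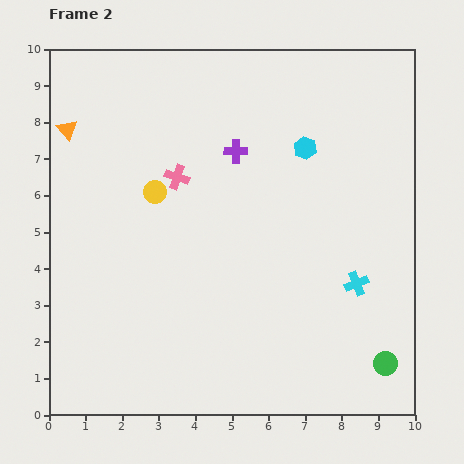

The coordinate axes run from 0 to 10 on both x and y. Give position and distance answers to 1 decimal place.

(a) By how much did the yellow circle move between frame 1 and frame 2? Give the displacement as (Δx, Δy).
(0.2, -2.5)

The yellow circle was at (2.7, 8.6) in frame 1 and (2.9, 6.1) in frame 2.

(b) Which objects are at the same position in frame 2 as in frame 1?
the green circle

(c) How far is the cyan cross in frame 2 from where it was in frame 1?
3.3

The cyan cross moved from (9.4, 6.7) to (8.4, 3.6), a distance of √(1.0² + 3.1²) ≈ 3.3.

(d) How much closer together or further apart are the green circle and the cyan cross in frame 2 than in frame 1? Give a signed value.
-3.0

Distance in frame 1: 5.3. Distance in frame 2: 2.3.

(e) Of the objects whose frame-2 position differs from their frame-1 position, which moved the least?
the purple cross

(moved 0.5)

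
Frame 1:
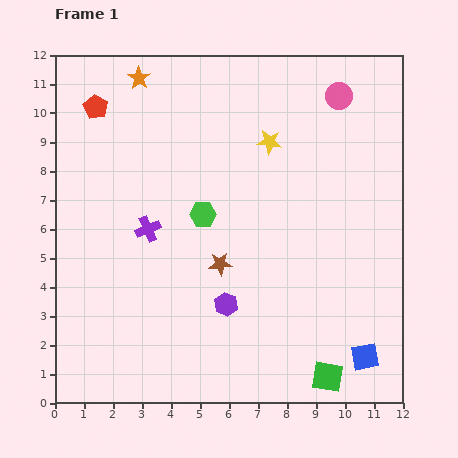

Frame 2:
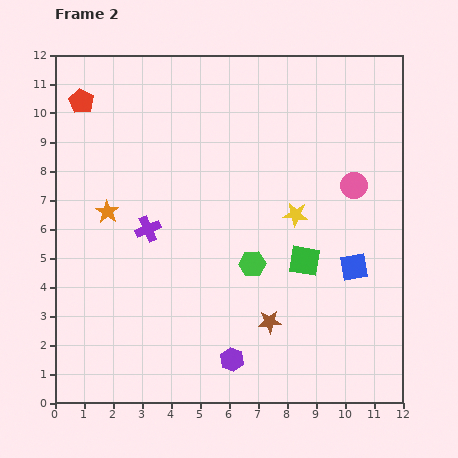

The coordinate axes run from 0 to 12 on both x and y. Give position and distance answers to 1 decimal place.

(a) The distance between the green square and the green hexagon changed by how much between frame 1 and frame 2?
-5.3

Distance in frame 1: 7.1. Distance in frame 2: 1.8.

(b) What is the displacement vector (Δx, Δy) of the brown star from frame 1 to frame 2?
(1.7, -2.0)

The brown star was at (5.7, 4.8) in frame 1 and (7.4, 2.8) in frame 2.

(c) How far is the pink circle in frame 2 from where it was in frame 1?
3.1

The pink circle moved from (9.8, 10.6) to (10.3, 7.5), a distance of √(0.5² + 3.1²) ≈ 3.1.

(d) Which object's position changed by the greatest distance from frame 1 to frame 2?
the orange star

(moved 4.7; next 4.1)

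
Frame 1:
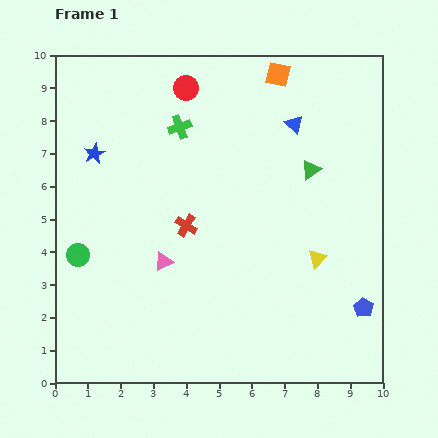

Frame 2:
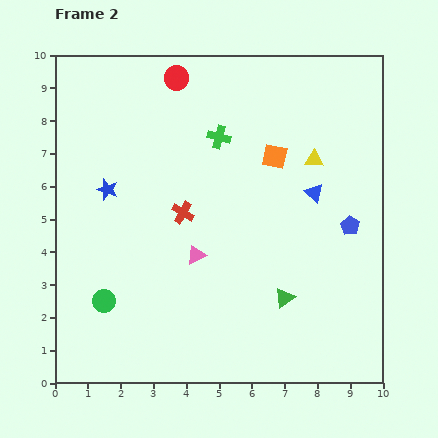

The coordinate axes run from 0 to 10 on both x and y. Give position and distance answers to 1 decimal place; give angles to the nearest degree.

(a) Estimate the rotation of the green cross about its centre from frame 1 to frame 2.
33° clockwise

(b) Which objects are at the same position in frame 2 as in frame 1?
none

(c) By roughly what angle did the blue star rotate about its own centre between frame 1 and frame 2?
28° counter-clockwise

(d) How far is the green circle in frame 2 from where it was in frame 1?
1.6

The green circle moved from (0.7, 3.9) to (1.5, 2.5), a distance of √(0.8² + 1.4²) ≈ 1.6.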